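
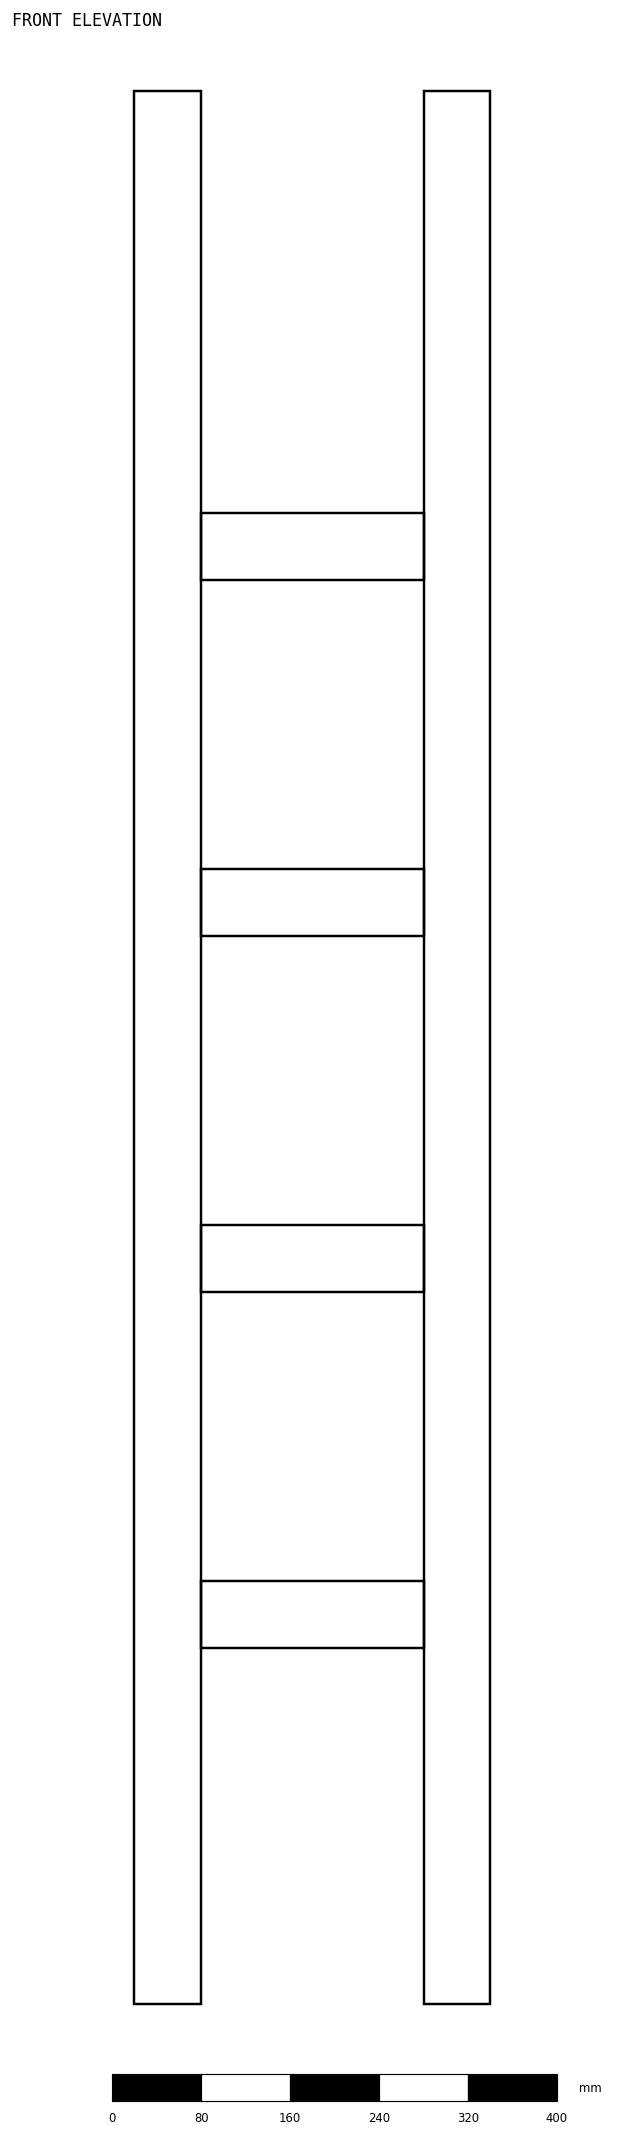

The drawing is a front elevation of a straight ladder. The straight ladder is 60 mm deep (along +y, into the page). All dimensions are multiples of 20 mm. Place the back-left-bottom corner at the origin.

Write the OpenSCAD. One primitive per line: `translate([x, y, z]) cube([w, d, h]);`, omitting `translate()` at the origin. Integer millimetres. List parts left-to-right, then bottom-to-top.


cube([60, 60, 1720]);
translate([60, 0, 320]) cube([200, 60, 60]);
translate([60, 0, 640]) cube([200, 60, 60]);
translate([60, 0, 960]) cube([200, 60, 60]);
translate([60, 0, 1280]) cube([200, 60, 60]);
translate([260, 0, 0]) cube([60, 60, 1720]);


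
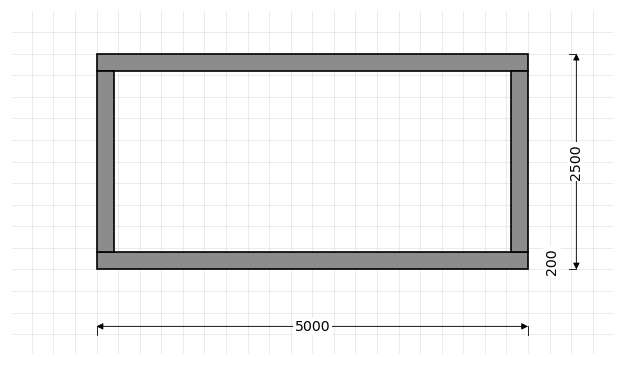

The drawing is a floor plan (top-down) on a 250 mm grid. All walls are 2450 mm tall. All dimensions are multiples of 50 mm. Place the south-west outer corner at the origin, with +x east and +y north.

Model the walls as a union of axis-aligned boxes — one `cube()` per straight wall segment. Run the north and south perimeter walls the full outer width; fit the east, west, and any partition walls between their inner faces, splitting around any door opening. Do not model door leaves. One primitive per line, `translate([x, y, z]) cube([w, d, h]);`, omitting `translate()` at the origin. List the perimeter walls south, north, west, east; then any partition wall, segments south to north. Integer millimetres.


cube([5000, 200, 2450]);
translate([0, 2300, 0]) cube([5000, 200, 2450]);
translate([0, 200, 0]) cube([200, 2100, 2450]);
translate([4800, 200, 0]) cube([200, 2100, 2450]);


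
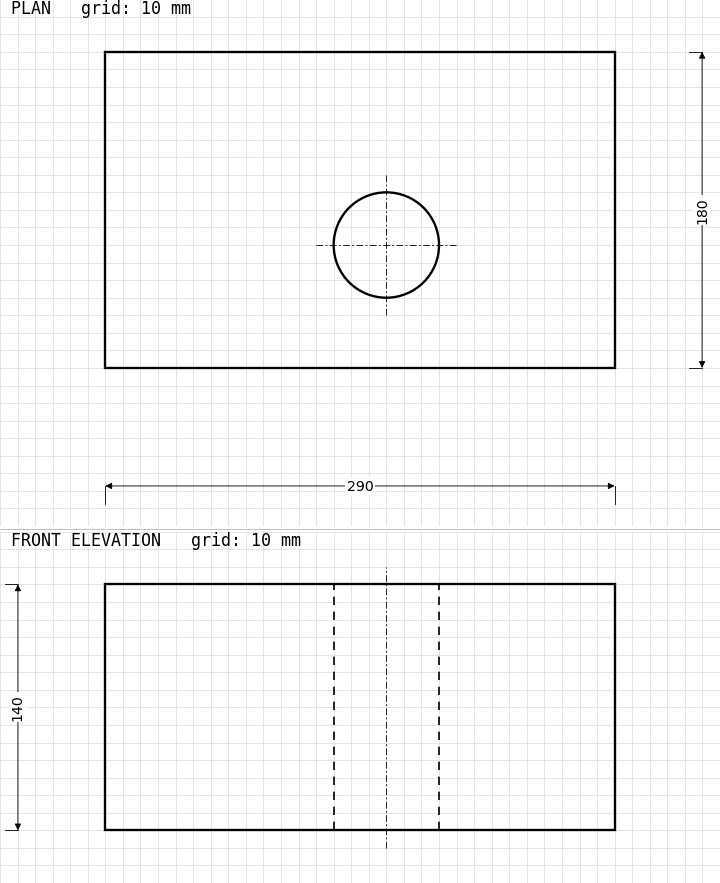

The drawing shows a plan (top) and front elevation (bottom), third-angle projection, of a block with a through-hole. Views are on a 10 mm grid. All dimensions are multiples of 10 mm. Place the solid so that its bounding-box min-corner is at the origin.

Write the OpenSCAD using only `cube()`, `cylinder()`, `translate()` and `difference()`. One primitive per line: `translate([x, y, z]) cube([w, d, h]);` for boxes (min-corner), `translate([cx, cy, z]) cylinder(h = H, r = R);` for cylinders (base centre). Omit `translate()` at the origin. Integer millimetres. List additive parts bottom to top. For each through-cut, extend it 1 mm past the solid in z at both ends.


difference() {
  cube([290, 180, 140]);
  translate([160, 70, -1]) cylinder(h = 142, r = 30);
}


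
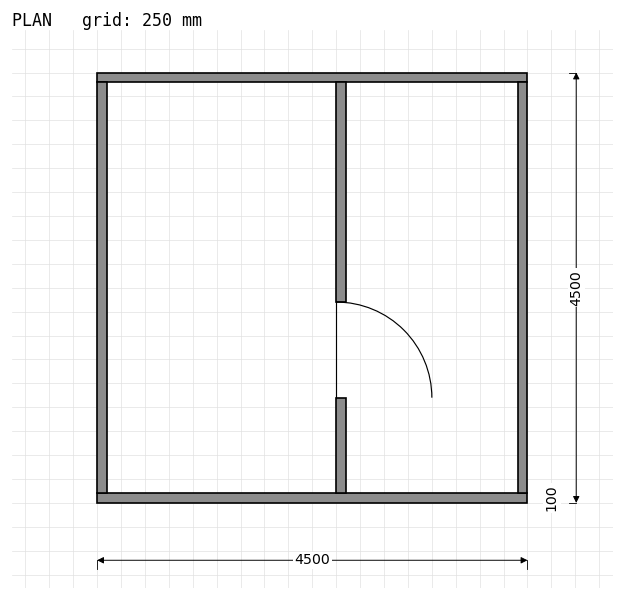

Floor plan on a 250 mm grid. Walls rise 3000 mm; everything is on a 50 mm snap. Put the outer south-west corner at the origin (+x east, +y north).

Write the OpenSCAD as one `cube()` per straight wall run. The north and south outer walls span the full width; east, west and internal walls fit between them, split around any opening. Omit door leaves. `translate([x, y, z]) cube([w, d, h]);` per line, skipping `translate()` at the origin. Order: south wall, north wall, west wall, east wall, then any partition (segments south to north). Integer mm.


cube([4500, 100, 3000]);
translate([0, 4400, 0]) cube([4500, 100, 3000]);
translate([0, 100, 0]) cube([100, 4300, 3000]);
translate([4400, 100, 0]) cube([100, 4300, 3000]);
translate([2500, 100, 0]) cube([100, 1000, 3000]);
translate([2500, 2100, 0]) cube([100, 2300, 3000]);


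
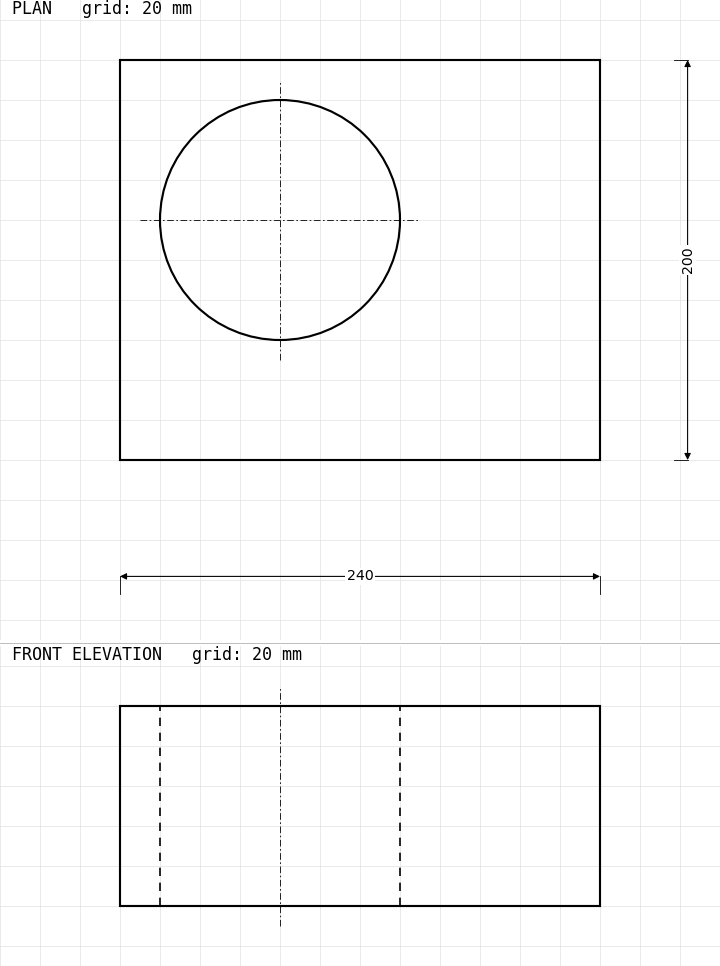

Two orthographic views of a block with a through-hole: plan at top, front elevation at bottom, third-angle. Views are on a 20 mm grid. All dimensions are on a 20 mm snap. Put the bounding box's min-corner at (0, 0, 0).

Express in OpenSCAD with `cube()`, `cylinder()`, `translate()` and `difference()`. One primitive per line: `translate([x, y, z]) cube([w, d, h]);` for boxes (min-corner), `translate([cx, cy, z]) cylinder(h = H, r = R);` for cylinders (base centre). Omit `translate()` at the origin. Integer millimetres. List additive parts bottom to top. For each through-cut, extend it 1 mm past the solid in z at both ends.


difference() {
  cube([240, 200, 100]);
  translate([80, 120, -1]) cylinder(h = 102, r = 60);
}


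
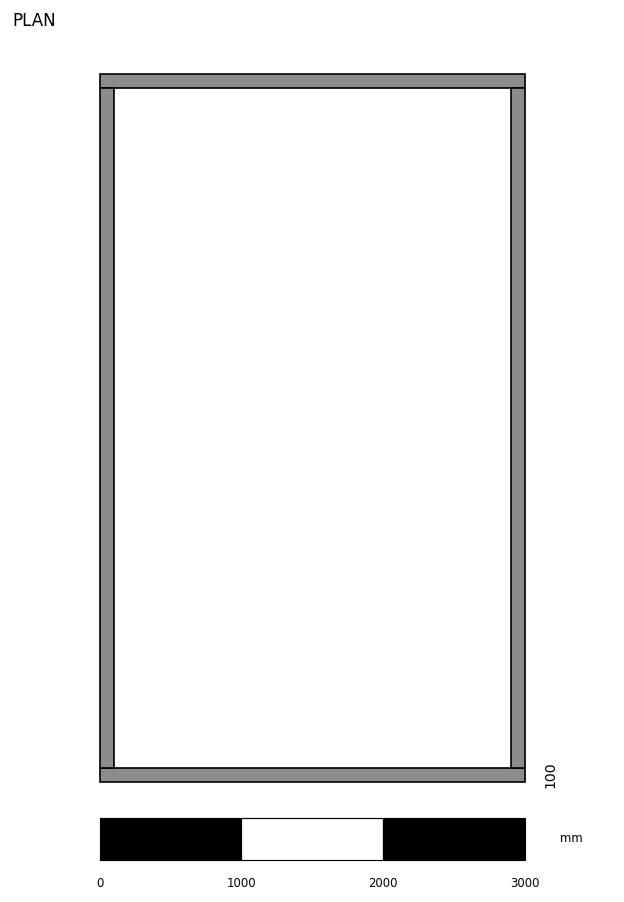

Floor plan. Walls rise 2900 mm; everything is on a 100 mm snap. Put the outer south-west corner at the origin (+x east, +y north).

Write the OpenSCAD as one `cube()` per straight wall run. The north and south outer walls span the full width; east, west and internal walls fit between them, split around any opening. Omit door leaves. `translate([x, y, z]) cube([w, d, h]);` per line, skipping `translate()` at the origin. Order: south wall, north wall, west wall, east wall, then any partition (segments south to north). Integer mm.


cube([3000, 100, 2900]);
translate([0, 4900, 0]) cube([3000, 100, 2900]);
translate([0, 100, 0]) cube([100, 4800, 2900]);
translate([2900, 100, 0]) cube([100, 4800, 2900]);


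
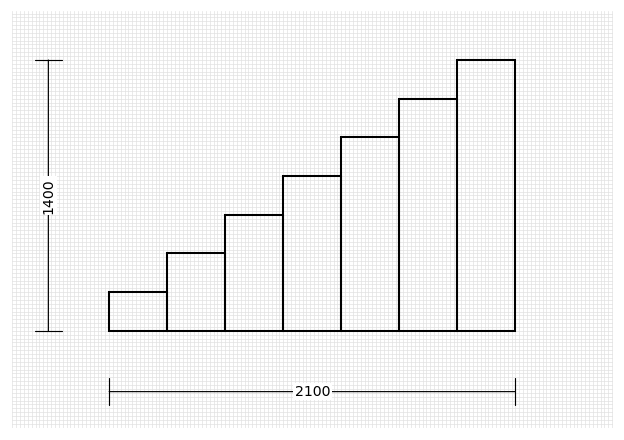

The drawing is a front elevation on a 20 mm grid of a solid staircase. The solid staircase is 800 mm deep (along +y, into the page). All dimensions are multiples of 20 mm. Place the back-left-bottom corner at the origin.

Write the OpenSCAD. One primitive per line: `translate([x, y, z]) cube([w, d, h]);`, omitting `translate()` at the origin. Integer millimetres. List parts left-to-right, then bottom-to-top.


cube([300, 800, 200]);
translate([300, 0, 0]) cube([300, 800, 400]);
translate([600, 0, 0]) cube([300, 800, 600]);
translate([900, 0, 0]) cube([300, 800, 800]);
translate([1200, 0, 0]) cube([300, 800, 1000]);
translate([1500, 0, 0]) cube([300, 800, 1200]);
translate([1800, 0, 0]) cube([300, 800, 1400]);


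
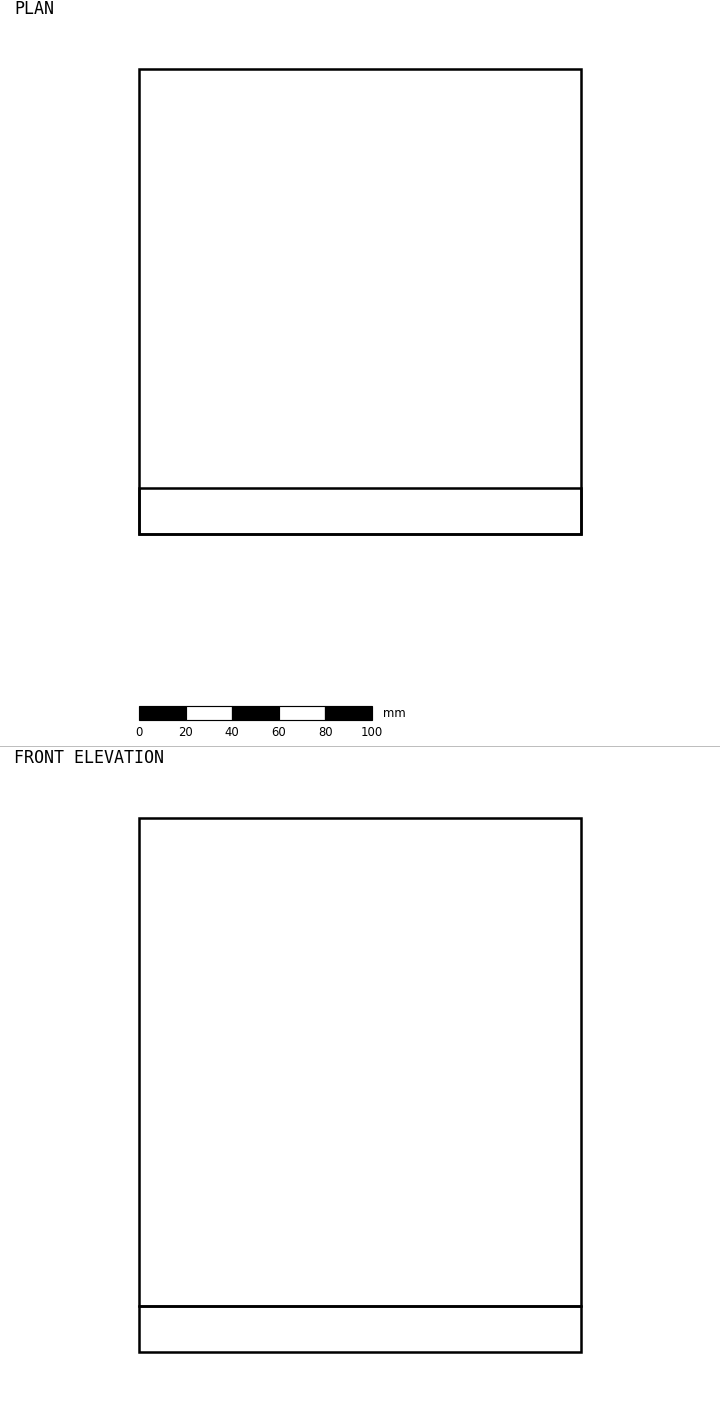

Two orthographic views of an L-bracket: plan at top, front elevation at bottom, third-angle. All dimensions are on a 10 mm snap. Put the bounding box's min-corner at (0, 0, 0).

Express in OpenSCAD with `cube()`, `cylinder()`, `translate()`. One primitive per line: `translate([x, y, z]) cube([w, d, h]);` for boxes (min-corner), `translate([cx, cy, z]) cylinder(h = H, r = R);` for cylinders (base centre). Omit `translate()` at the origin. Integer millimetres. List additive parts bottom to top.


cube([190, 200, 20]);
translate([0, 0, 20]) cube([190, 20, 210]);


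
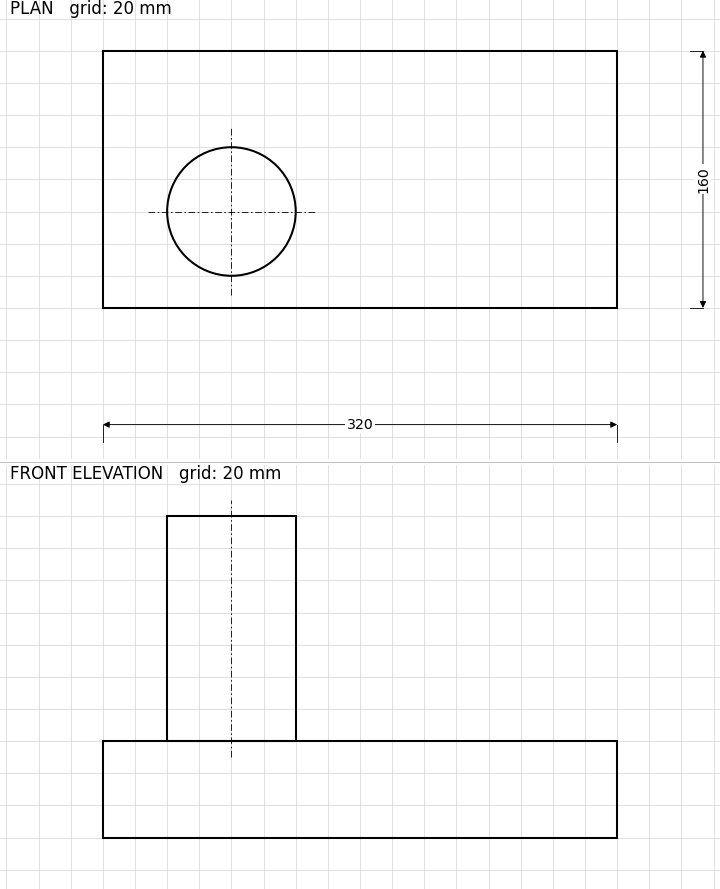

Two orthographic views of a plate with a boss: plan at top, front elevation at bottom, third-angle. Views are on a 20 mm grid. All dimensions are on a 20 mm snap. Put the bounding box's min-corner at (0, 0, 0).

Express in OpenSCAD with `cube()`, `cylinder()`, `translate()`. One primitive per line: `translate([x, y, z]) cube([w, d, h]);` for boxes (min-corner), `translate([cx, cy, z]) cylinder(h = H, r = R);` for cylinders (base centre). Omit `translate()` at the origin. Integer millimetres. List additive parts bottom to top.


cube([320, 160, 60]);
translate([80, 60, 60]) cylinder(h = 140, r = 40);


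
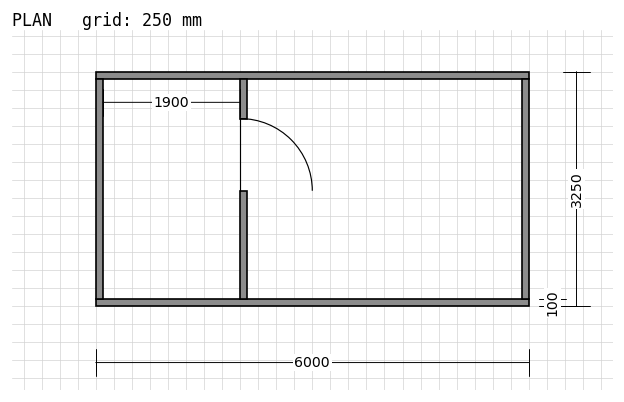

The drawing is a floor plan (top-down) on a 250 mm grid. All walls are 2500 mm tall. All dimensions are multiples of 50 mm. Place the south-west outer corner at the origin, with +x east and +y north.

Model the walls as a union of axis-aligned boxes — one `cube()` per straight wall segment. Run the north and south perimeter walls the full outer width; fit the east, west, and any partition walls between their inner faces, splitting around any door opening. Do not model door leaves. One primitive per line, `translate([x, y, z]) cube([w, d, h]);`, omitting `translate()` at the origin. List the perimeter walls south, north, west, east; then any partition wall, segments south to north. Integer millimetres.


cube([6000, 100, 2500]);
translate([0, 3150, 0]) cube([6000, 100, 2500]);
translate([0, 100, 0]) cube([100, 3050, 2500]);
translate([5900, 100, 0]) cube([100, 3050, 2500]);
translate([2000, 100, 0]) cube([100, 1500, 2500]);
translate([2000, 2600, 0]) cube([100, 550, 2500]);


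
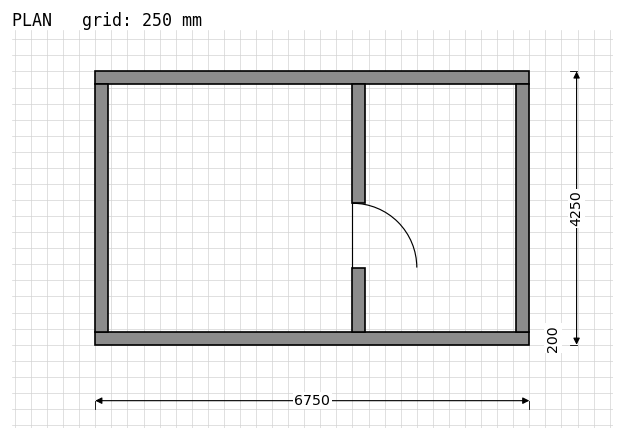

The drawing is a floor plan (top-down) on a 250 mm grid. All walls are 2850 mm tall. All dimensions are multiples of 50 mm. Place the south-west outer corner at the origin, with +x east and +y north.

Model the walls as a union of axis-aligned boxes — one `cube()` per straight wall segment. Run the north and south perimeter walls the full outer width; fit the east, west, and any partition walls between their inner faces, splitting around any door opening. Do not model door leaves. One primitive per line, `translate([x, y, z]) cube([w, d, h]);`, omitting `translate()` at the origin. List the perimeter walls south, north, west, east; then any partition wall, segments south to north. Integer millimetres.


cube([6750, 200, 2850]);
translate([0, 4050, 0]) cube([6750, 200, 2850]);
translate([0, 200, 0]) cube([200, 3850, 2850]);
translate([6550, 200, 0]) cube([200, 3850, 2850]);
translate([4000, 200, 0]) cube([200, 1000, 2850]);
translate([4000, 2200, 0]) cube([200, 1850, 2850]);


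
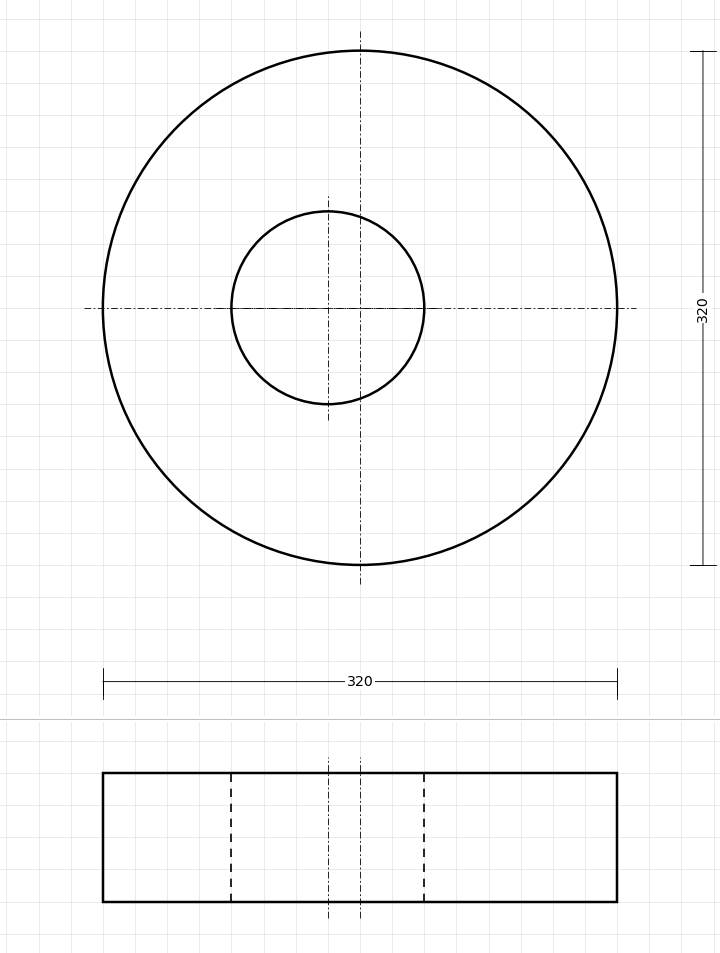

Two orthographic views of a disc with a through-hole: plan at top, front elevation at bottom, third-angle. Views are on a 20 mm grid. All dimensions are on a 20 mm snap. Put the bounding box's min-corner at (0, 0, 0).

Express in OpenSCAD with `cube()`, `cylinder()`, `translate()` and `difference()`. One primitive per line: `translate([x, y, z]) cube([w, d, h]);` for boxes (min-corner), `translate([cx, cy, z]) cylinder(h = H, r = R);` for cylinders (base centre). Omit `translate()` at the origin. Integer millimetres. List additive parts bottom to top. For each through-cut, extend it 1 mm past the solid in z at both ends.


difference() {
  translate([160, 160, 0]) cylinder(h = 80, r = 160);
  translate([140, 160, -1]) cylinder(h = 82, r = 60);
}


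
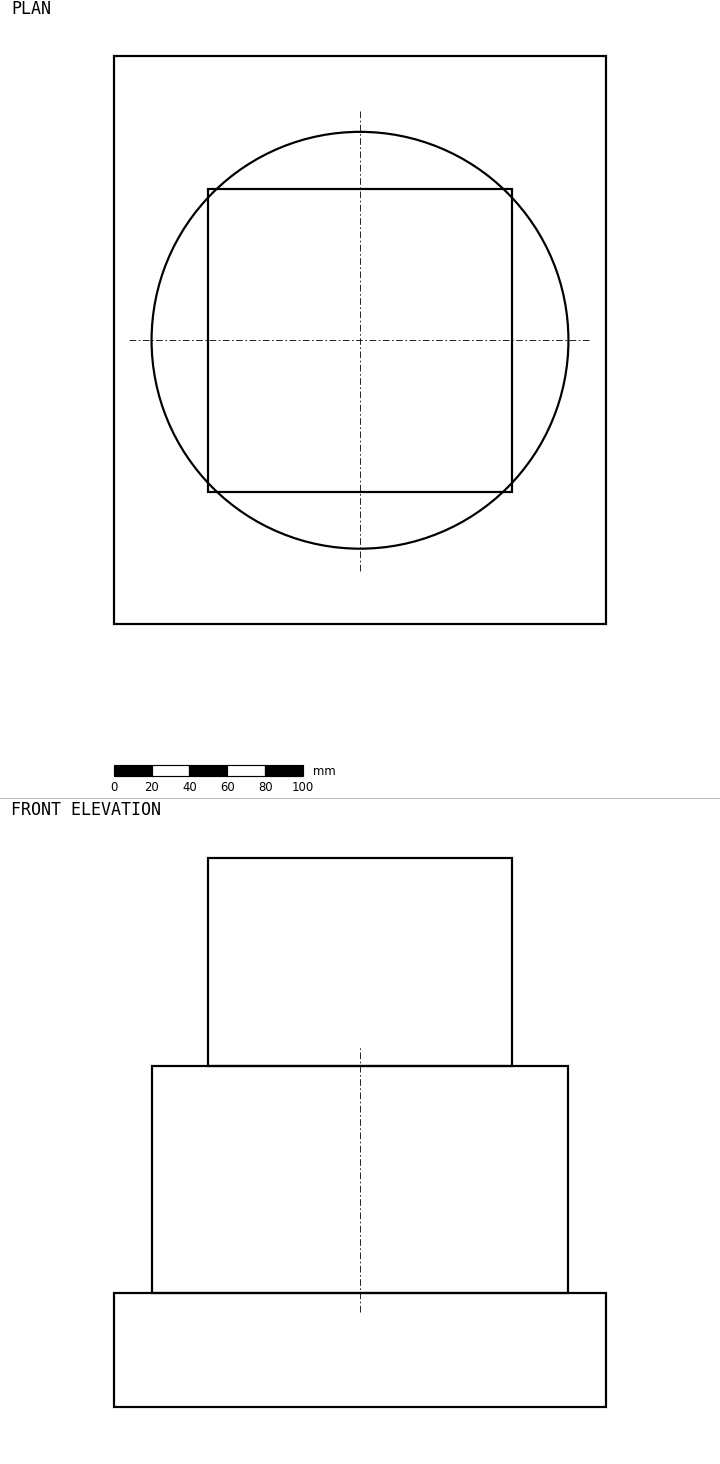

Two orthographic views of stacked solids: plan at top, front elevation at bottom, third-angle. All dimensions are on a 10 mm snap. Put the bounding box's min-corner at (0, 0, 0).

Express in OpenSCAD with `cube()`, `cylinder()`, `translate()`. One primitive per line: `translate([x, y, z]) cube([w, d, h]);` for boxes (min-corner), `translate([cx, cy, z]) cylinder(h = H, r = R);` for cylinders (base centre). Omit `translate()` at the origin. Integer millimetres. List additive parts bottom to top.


cube([260, 300, 60]);
translate([130, 150, 60]) cylinder(h = 120, r = 110);
translate([50, 70, 180]) cube([160, 160, 110]);


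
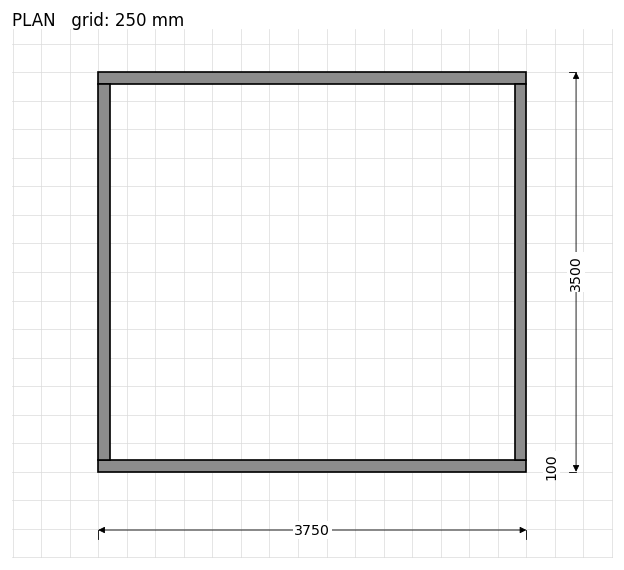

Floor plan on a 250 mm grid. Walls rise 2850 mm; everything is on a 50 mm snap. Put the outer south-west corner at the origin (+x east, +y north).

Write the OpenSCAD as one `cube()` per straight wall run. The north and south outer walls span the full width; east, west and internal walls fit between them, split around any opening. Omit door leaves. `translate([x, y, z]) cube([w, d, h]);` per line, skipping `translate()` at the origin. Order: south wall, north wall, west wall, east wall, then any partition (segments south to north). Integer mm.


cube([3750, 100, 2850]);
translate([0, 3400, 0]) cube([3750, 100, 2850]);
translate([0, 100, 0]) cube([100, 3300, 2850]);
translate([3650, 100, 0]) cube([100, 3300, 2850]);


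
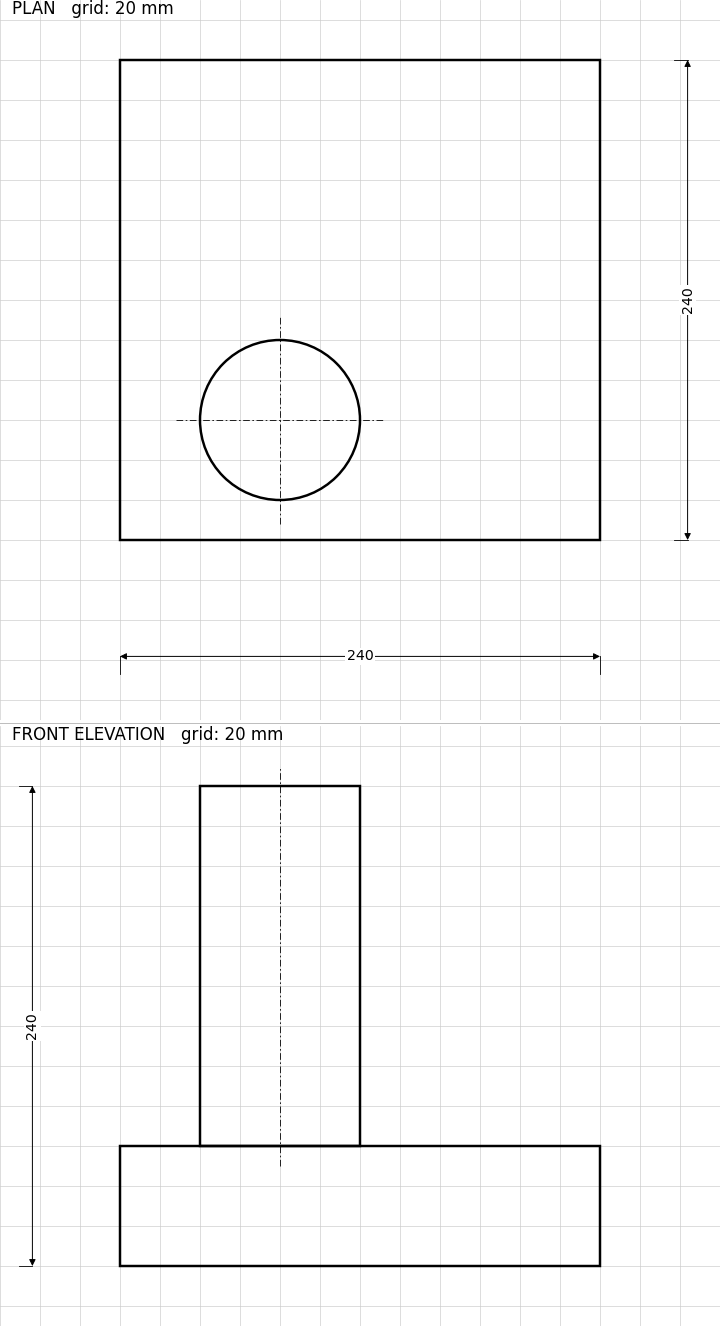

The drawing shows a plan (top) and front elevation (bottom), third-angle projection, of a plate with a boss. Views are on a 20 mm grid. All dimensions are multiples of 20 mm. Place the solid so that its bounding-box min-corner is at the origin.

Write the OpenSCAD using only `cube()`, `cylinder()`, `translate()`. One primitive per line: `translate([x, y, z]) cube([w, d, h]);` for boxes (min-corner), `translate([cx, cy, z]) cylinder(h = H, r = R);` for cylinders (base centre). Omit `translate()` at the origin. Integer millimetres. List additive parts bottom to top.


cube([240, 240, 60]);
translate([80, 60, 60]) cylinder(h = 180, r = 40);


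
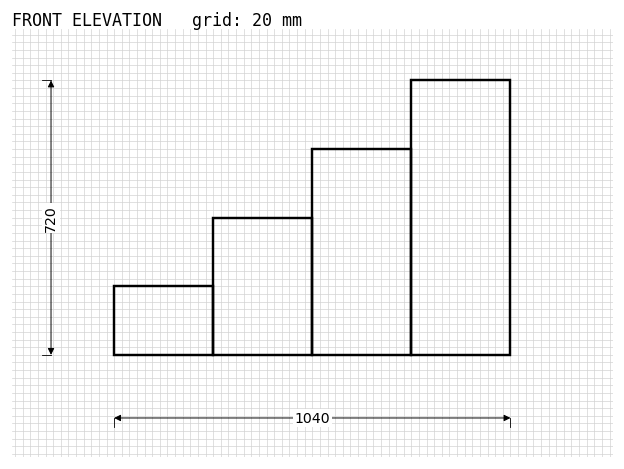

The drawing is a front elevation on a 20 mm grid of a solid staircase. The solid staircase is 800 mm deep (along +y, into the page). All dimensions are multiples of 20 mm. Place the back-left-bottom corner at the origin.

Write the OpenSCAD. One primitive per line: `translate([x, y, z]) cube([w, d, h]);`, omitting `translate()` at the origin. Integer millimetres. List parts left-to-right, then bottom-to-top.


cube([260, 800, 180]);
translate([260, 0, 0]) cube([260, 800, 360]);
translate([520, 0, 0]) cube([260, 800, 540]);
translate([780, 0, 0]) cube([260, 800, 720]);


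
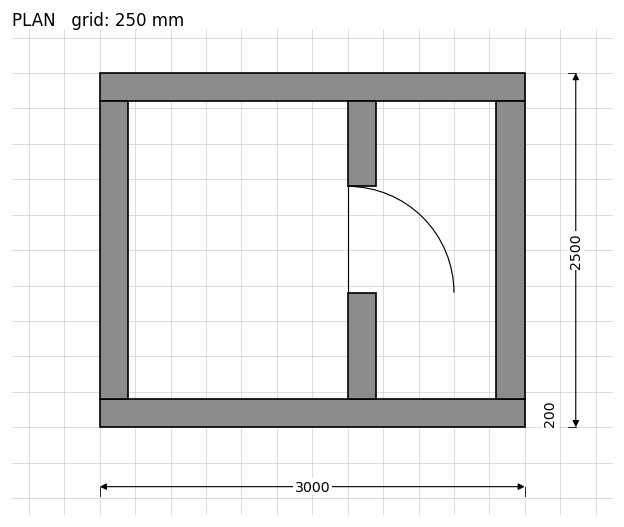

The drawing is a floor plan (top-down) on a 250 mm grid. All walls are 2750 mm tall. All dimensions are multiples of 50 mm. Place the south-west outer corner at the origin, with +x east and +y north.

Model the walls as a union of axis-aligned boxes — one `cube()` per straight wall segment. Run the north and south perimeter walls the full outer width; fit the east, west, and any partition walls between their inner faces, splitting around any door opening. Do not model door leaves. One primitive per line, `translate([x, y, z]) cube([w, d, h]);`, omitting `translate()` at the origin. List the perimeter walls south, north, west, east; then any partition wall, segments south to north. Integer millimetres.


cube([3000, 200, 2750]);
translate([0, 2300, 0]) cube([3000, 200, 2750]);
translate([0, 200, 0]) cube([200, 2100, 2750]);
translate([2800, 200, 0]) cube([200, 2100, 2750]);
translate([1750, 200, 0]) cube([200, 750, 2750]);
translate([1750, 1700, 0]) cube([200, 600, 2750]);


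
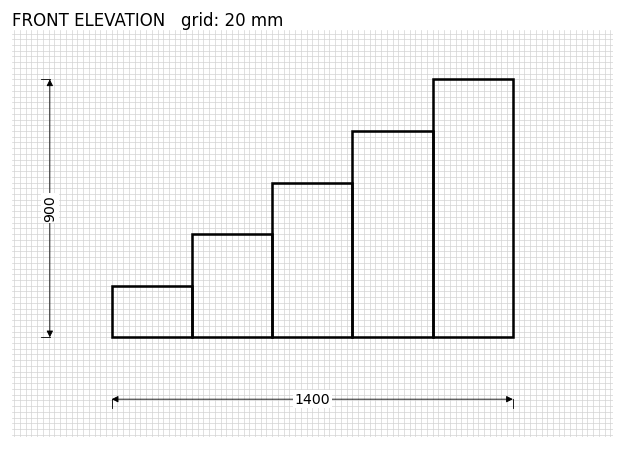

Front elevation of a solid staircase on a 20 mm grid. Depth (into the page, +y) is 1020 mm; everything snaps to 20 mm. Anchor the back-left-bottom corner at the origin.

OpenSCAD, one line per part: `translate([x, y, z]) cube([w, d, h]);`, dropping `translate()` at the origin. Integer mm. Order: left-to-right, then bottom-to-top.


cube([280, 1020, 180]);
translate([280, 0, 0]) cube([280, 1020, 360]);
translate([560, 0, 0]) cube([280, 1020, 540]);
translate([840, 0, 0]) cube([280, 1020, 720]);
translate([1120, 0, 0]) cube([280, 1020, 900]);


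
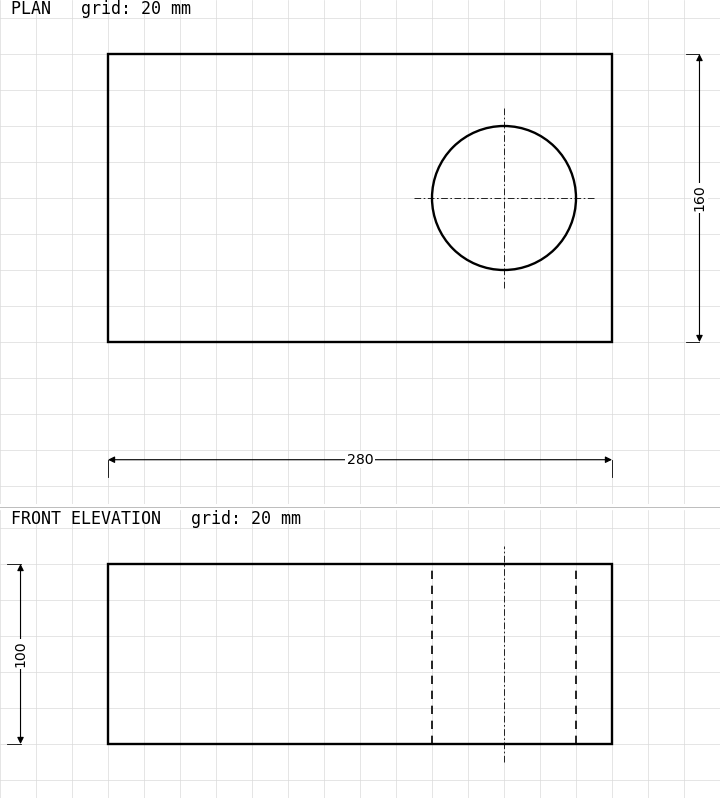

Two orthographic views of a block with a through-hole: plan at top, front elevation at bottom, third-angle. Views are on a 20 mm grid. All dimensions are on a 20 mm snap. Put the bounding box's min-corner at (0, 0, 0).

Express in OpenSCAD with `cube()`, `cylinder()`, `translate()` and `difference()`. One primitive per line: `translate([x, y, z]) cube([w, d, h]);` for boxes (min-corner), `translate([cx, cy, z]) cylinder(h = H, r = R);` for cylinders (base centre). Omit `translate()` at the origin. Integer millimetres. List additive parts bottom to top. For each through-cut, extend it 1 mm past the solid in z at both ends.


difference() {
  cube([280, 160, 100]);
  translate([220, 80, -1]) cylinder(h = 102, r = 40);
}


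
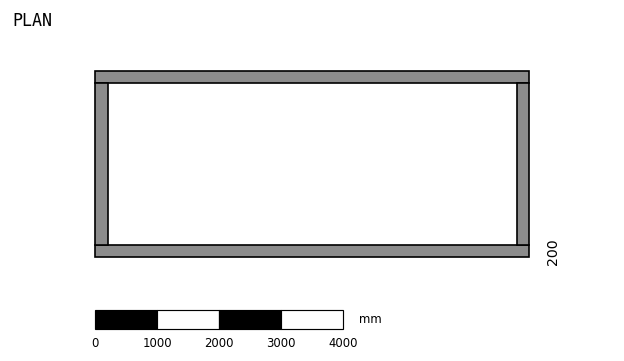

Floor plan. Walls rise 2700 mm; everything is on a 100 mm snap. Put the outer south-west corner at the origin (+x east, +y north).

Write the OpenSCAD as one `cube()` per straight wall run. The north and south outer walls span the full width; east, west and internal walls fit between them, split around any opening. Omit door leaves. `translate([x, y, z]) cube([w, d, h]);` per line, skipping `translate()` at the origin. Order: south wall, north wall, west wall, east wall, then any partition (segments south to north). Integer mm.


cube([7000, 200, 2700]);
translate([0, 2800, 0]) cube([7000, 200, 2700]);
translate([0, 200, 0]) cube([200, 2600, 2700]);
translate([6800, 200, 0]) cube([200, 2600, 2700]);


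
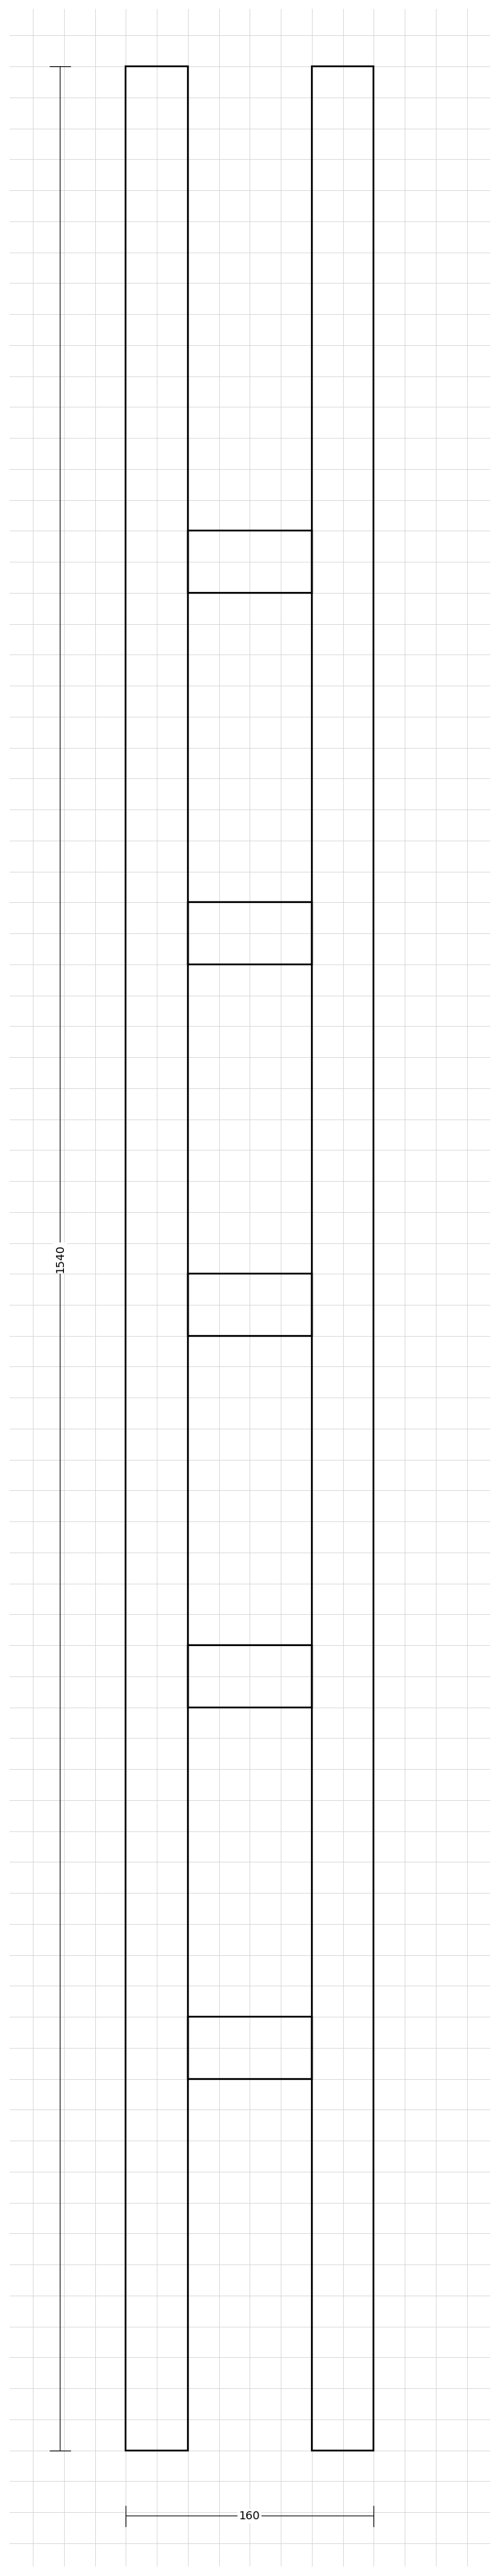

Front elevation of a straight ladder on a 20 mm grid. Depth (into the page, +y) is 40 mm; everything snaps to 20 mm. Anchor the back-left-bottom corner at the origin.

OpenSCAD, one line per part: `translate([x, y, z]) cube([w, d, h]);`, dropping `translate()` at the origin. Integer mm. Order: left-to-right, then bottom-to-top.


cube([40, 40, 1540]);
translate([40, 0, 240]) cube([80, 40, 40]);
translate([40, 0, 480]) cube([80, 40, 40]);
translate([40, 0, 720]) cube([80, 40, 40]);
translate([40, 0, 960]) cube([80, 40, 40]);
translate([40, 0, 1200]) cube([80, 40, 40]);
translate([120, 0, 0]) cube([40, 40, 1540]);


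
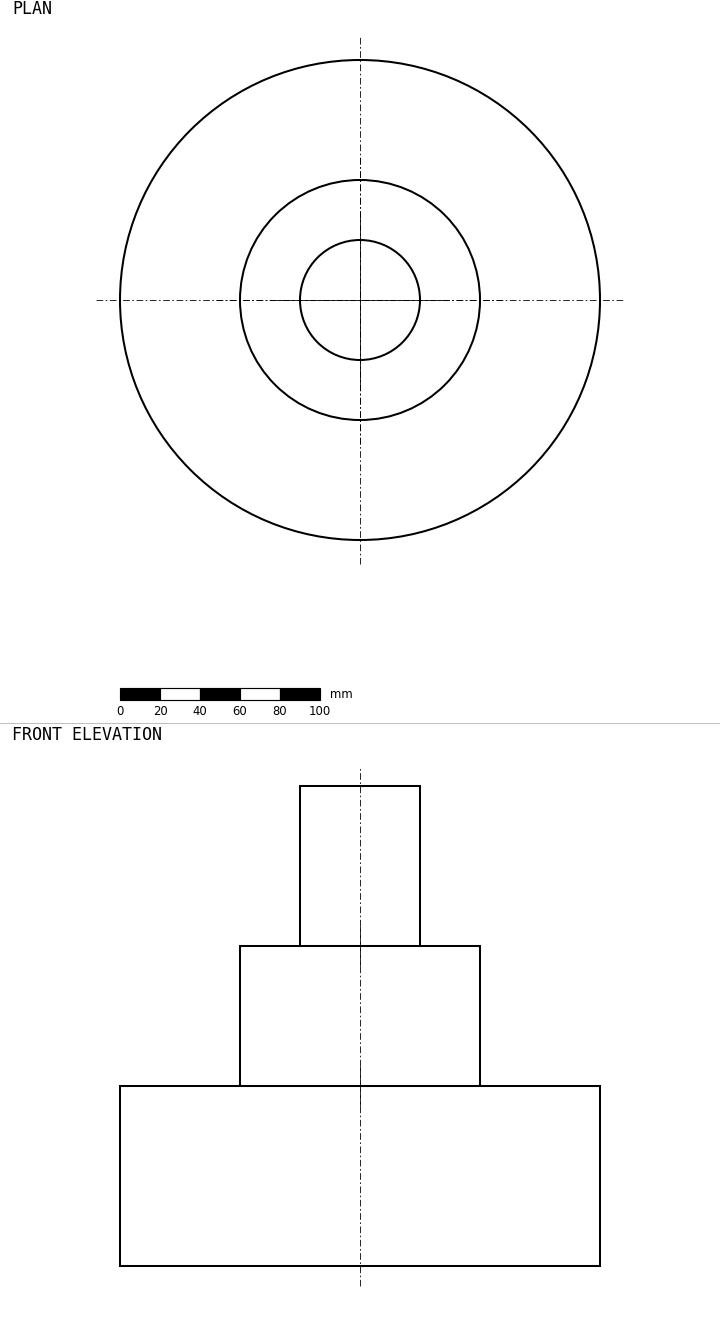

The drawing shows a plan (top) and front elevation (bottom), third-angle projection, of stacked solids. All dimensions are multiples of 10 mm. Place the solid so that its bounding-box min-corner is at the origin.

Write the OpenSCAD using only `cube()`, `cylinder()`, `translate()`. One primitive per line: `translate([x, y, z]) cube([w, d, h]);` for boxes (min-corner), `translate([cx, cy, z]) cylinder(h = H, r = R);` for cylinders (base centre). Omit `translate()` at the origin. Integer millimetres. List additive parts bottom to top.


translate([120, 120, 0]) cylinder(h = 90, r = 120);
translate([120, 120, 90]) cylinder(h = 70, r = 60);
translate([120, 120, 160]) cylinder(h = 80, r = 30);


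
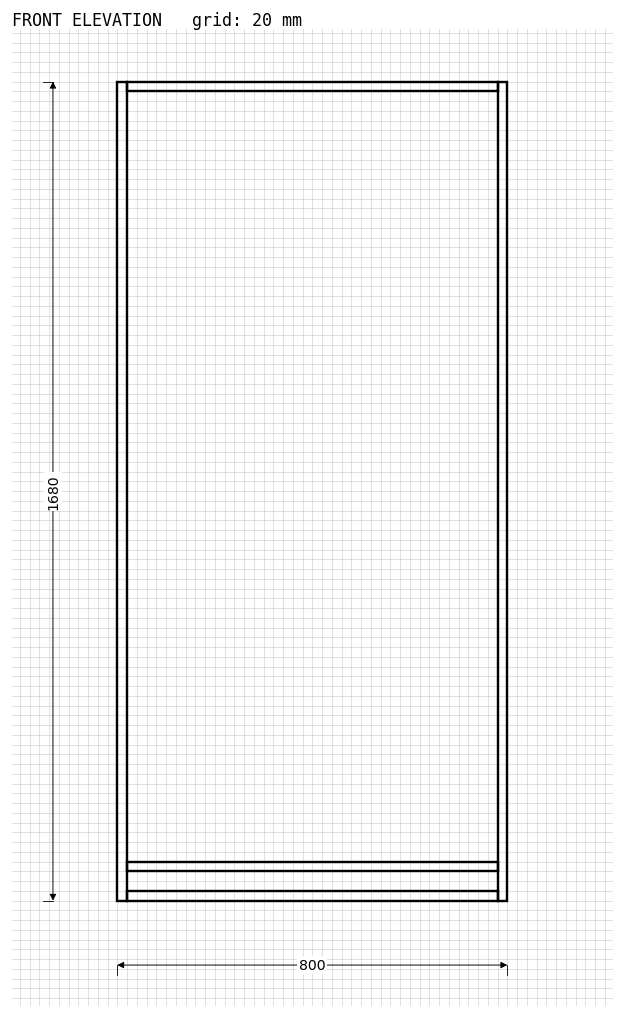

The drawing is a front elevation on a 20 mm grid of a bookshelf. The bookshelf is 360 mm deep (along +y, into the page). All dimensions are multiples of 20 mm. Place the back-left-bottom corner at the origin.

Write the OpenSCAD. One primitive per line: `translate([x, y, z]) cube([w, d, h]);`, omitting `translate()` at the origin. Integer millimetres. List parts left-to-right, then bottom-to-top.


cube([20, 360, 1680]);
translate([20, 0, 0]) cube([760, 360, 20]);
translate([20, 0, 60]) cube([760, 360, 20]);
translate([20, 0, 1660]) cube([760, 360, 20]);
translate([780, 0, 0]) cube([20, 360, 1680]);


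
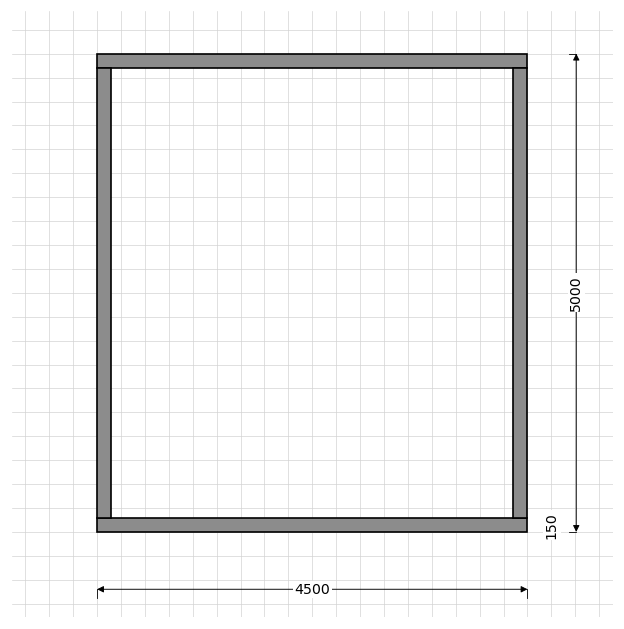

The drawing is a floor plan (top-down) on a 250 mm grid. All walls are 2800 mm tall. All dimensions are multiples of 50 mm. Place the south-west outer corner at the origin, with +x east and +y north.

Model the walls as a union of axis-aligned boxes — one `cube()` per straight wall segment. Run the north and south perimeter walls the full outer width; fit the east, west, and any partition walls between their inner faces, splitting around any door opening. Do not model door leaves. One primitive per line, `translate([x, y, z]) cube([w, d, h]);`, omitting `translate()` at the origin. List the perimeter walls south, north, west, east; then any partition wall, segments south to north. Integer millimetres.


cube([4500, 150, 2800]);
translate([0, 4850, 0]) cube([4500, 150, 2800]);
translate([0, 150, 0]) cube([150, 4700, 2800]);
translate([4350, 150, 0]) cube([150, 4700, 2800]);


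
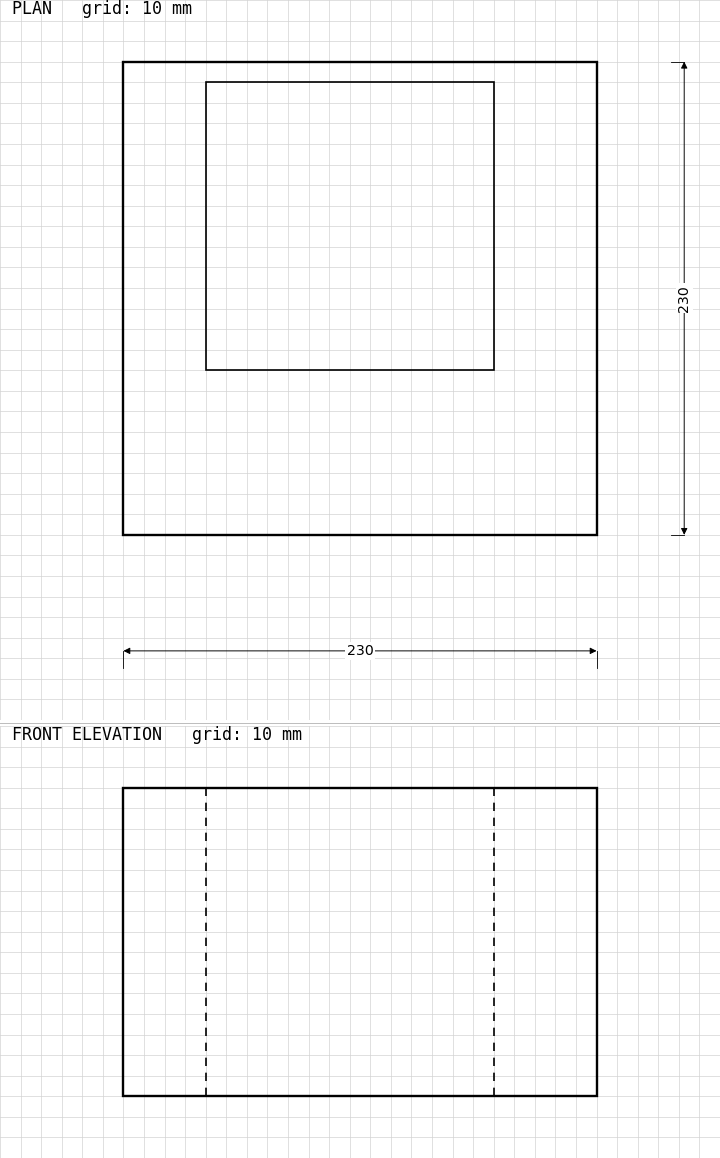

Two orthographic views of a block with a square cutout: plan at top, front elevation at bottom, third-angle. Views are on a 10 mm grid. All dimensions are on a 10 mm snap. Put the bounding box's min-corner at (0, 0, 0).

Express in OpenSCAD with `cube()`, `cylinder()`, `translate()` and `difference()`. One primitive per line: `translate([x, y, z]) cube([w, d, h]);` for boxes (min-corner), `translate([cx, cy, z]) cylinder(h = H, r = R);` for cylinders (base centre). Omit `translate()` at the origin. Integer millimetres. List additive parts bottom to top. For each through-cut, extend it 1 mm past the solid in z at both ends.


difference() {
  cube([230, 230, 150]);
  translate([40, 80, -1]) cube([140, 140, 152]);
}


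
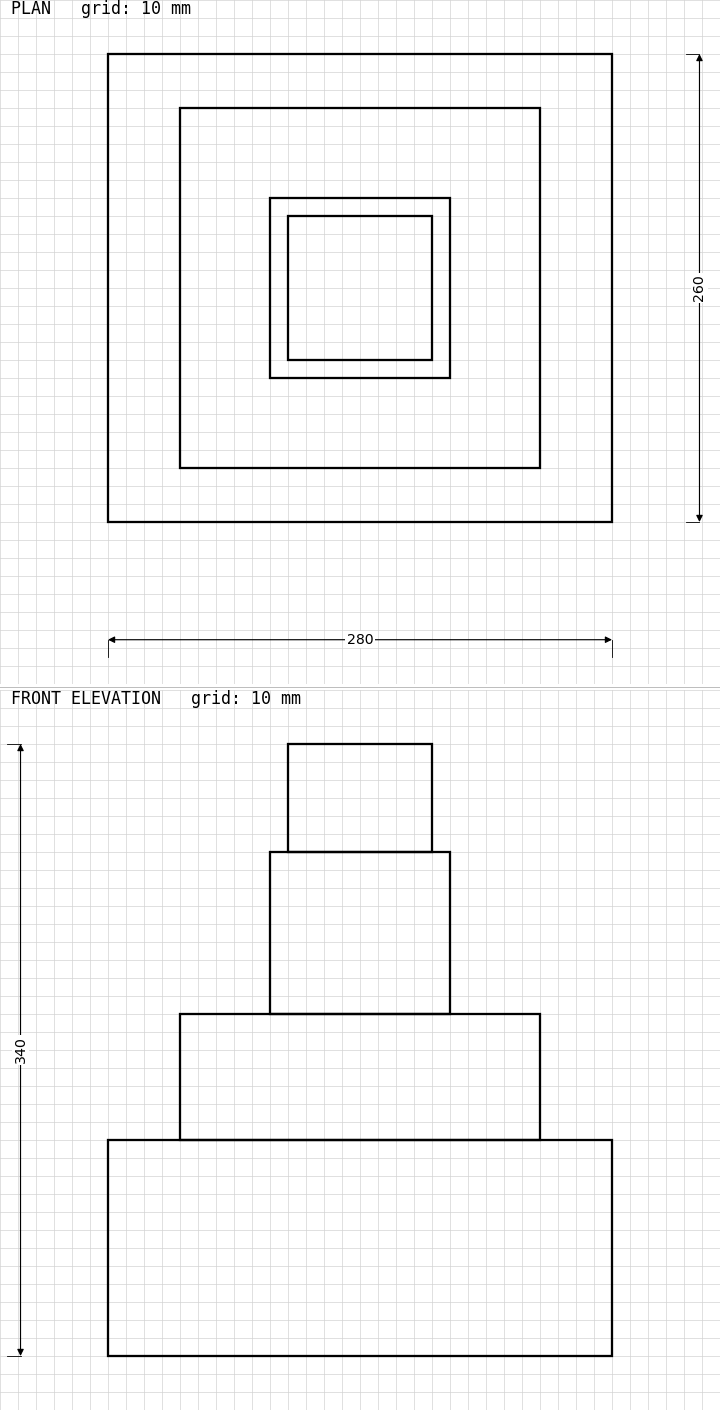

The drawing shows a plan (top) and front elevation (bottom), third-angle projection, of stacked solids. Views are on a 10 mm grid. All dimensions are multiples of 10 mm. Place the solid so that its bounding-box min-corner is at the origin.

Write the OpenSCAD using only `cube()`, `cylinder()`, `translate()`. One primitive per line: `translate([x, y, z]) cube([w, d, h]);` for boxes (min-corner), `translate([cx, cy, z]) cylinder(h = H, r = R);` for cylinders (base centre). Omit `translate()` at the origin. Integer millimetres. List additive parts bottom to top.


cube([280, 260, 120]);
translate([40, 30, 120]) cube([200, 200, 70]);
translate([90, 80, 190]) cube([100, 100, 90]);
translate([100, 90, 280]) cube([80, 80, 60]);


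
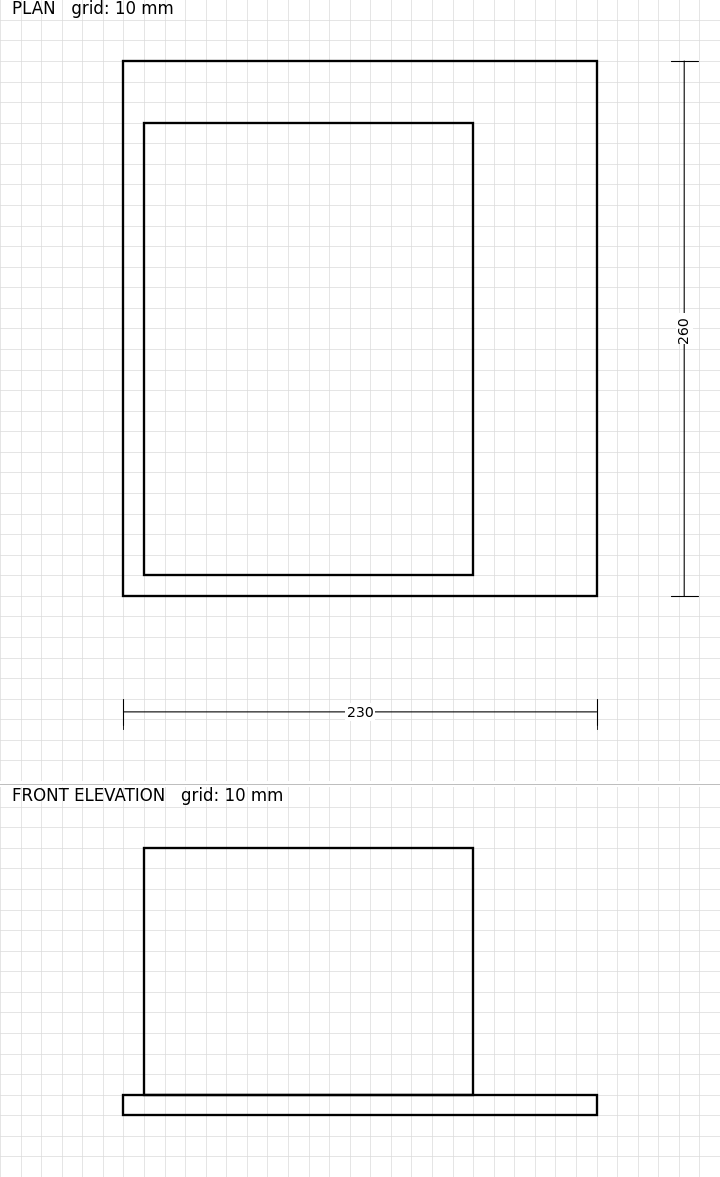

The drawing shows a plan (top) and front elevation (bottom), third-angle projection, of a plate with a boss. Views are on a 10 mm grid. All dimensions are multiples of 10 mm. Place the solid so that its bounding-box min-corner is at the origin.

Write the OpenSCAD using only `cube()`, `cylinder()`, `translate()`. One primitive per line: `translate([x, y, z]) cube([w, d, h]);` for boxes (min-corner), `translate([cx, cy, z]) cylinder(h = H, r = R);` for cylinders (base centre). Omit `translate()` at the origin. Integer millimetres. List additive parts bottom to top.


cube([230, 260, 10]);
translate([10, 10, 10]) cube([160, 220, 120]);


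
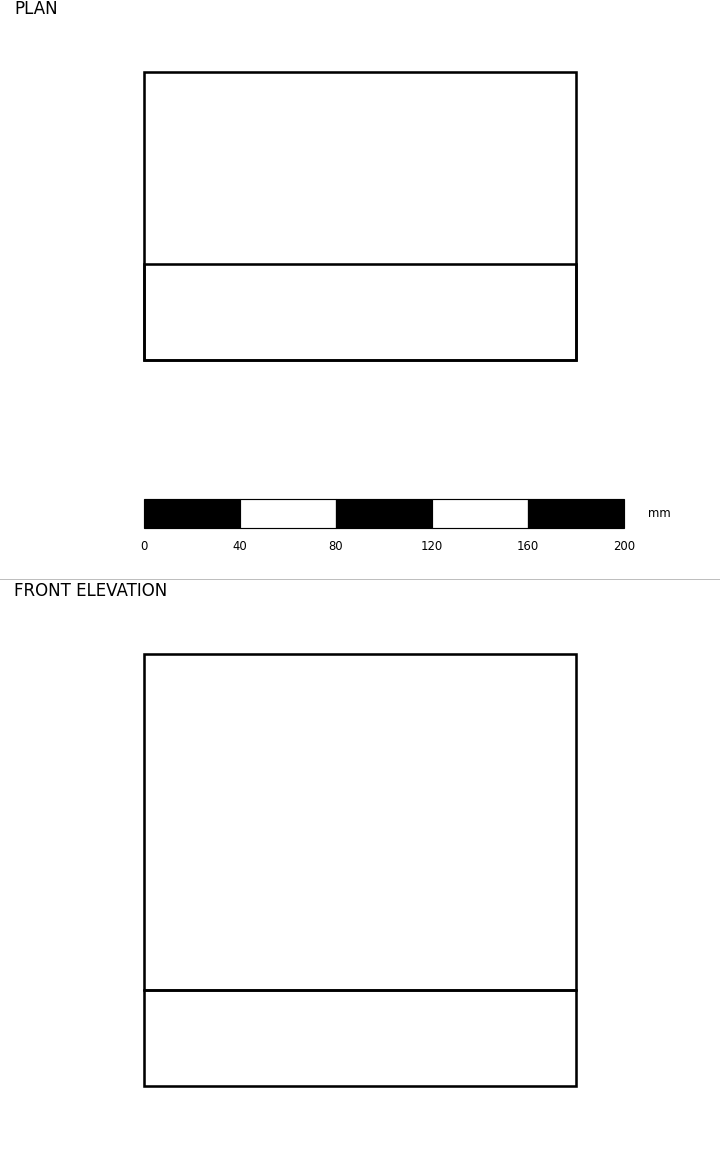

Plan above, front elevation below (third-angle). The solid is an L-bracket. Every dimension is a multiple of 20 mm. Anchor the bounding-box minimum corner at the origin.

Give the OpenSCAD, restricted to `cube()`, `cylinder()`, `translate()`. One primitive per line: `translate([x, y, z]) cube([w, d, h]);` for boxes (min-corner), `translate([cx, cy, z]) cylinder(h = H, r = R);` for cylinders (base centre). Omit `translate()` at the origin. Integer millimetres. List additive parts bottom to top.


cube([180, 120, 40]);
translate([0, 0, 40]) cube([180, 40, 140]);


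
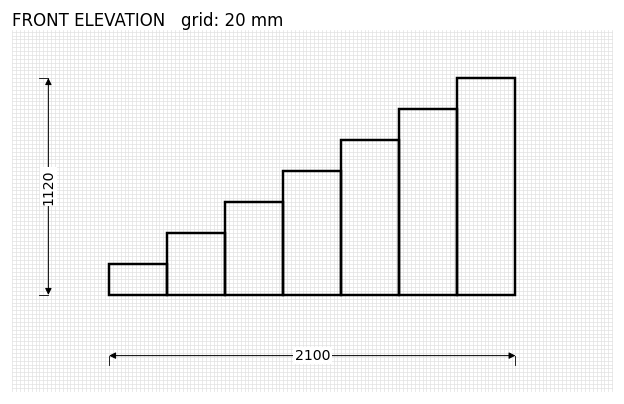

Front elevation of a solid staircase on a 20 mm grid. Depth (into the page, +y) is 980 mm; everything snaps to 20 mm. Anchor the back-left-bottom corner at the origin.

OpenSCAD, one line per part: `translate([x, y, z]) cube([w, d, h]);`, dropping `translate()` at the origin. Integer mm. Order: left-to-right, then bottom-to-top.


cube([300, 980, 160]);
translate([300, 0, 0]) cube([300, 980, 320]);
translate([600, 0, 0]) cube([300, 980, 480]);
translate([900, 0, 0]) cube([300, 980, 640]);
translate([1200, 0, 0]) cube([300, 980, 800]);
translate([1500, 0, 0]) cube([300, 980, 960]);
translate([1800, 0, 0]) cube([300, 980, 1120]);


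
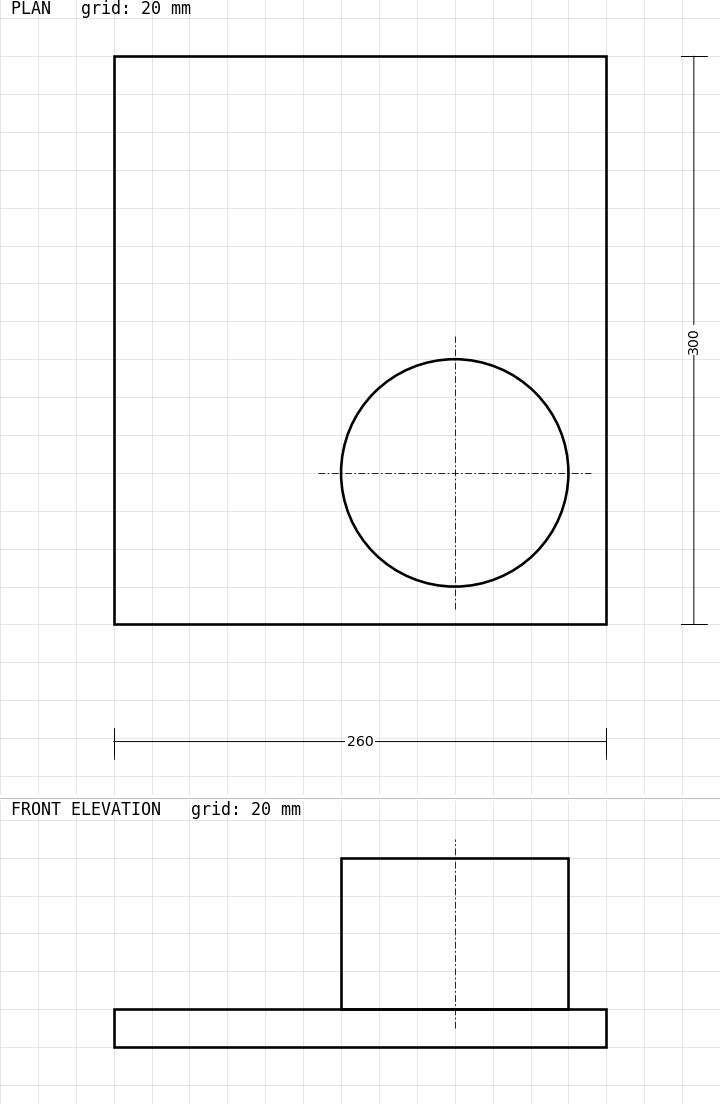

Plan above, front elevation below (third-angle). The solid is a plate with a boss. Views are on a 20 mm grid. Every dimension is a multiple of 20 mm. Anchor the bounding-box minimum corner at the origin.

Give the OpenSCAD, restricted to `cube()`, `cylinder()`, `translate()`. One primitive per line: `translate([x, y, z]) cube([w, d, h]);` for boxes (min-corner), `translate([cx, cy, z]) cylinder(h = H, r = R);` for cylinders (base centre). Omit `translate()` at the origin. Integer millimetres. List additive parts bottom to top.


cube([260, 300, 20]);
translate([180, 80, 20]) cylinder(h = 80, r = 60);


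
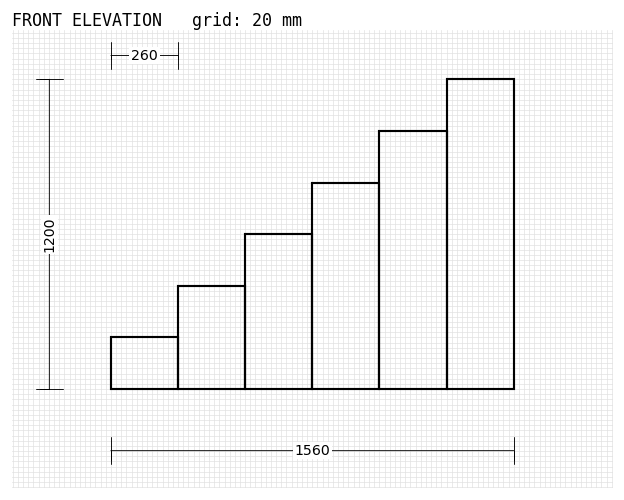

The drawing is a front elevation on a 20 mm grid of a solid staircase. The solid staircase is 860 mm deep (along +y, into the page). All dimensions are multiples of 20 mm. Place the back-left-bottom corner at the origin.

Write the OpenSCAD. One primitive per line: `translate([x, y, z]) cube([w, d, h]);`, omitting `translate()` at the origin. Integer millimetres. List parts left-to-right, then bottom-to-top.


cube([260, 860, 200]);
translate([260, 0, 0]) cube([260, 860, 400]);
translate([520, 0, 0]) cube([260, 860, 600]);
translate([780, 0, 0]) cube([260, 860, 800]);
translate([1040, 0, 0]) cube([260, 860, 1000]);
translate([1300, 0, 0]) cube([260, 860, 1200]);


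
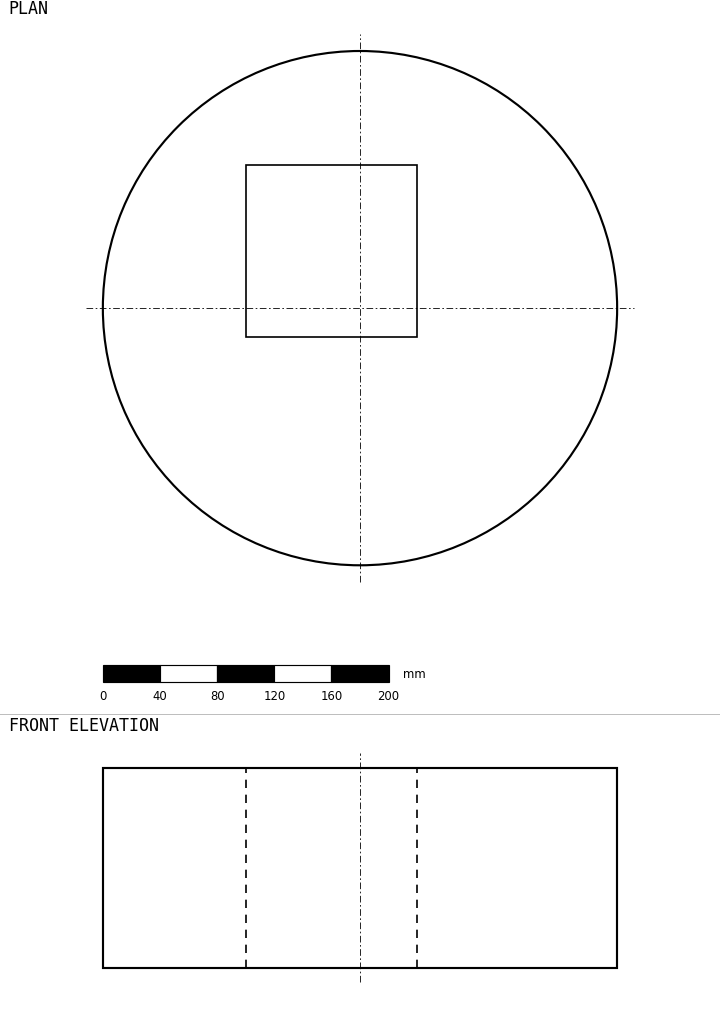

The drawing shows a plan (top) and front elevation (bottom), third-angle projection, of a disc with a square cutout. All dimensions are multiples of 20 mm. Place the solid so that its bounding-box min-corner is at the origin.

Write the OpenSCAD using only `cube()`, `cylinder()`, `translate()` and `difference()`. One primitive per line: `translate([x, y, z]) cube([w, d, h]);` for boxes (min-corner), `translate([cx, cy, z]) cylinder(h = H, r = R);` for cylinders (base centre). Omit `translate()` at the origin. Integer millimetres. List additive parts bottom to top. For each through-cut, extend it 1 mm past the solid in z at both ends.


difference() {
  translate([180, 180, 0]) cylinder(h = 140, r = 180);
  translate([100, 160, -1]) cube([120, 120, 142]);
}


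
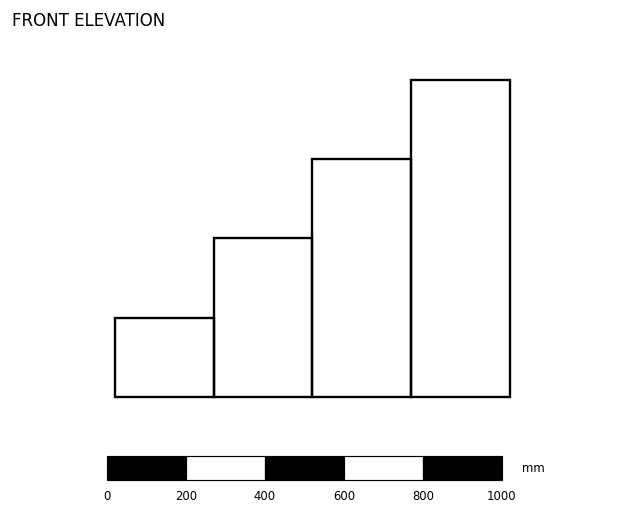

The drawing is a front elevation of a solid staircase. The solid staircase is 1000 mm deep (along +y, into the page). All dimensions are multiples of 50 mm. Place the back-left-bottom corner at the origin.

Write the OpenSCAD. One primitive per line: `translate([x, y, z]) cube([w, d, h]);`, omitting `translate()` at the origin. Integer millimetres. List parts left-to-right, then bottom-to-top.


cube([250, 1000, 200]);
translate([250, 0, 0]) cube([250, 1000, 400]);
translate([500, 0, 0]) cube([250, 1000, 600]);
translate([750, 0, 0]) cube([250, 1000, 800]);


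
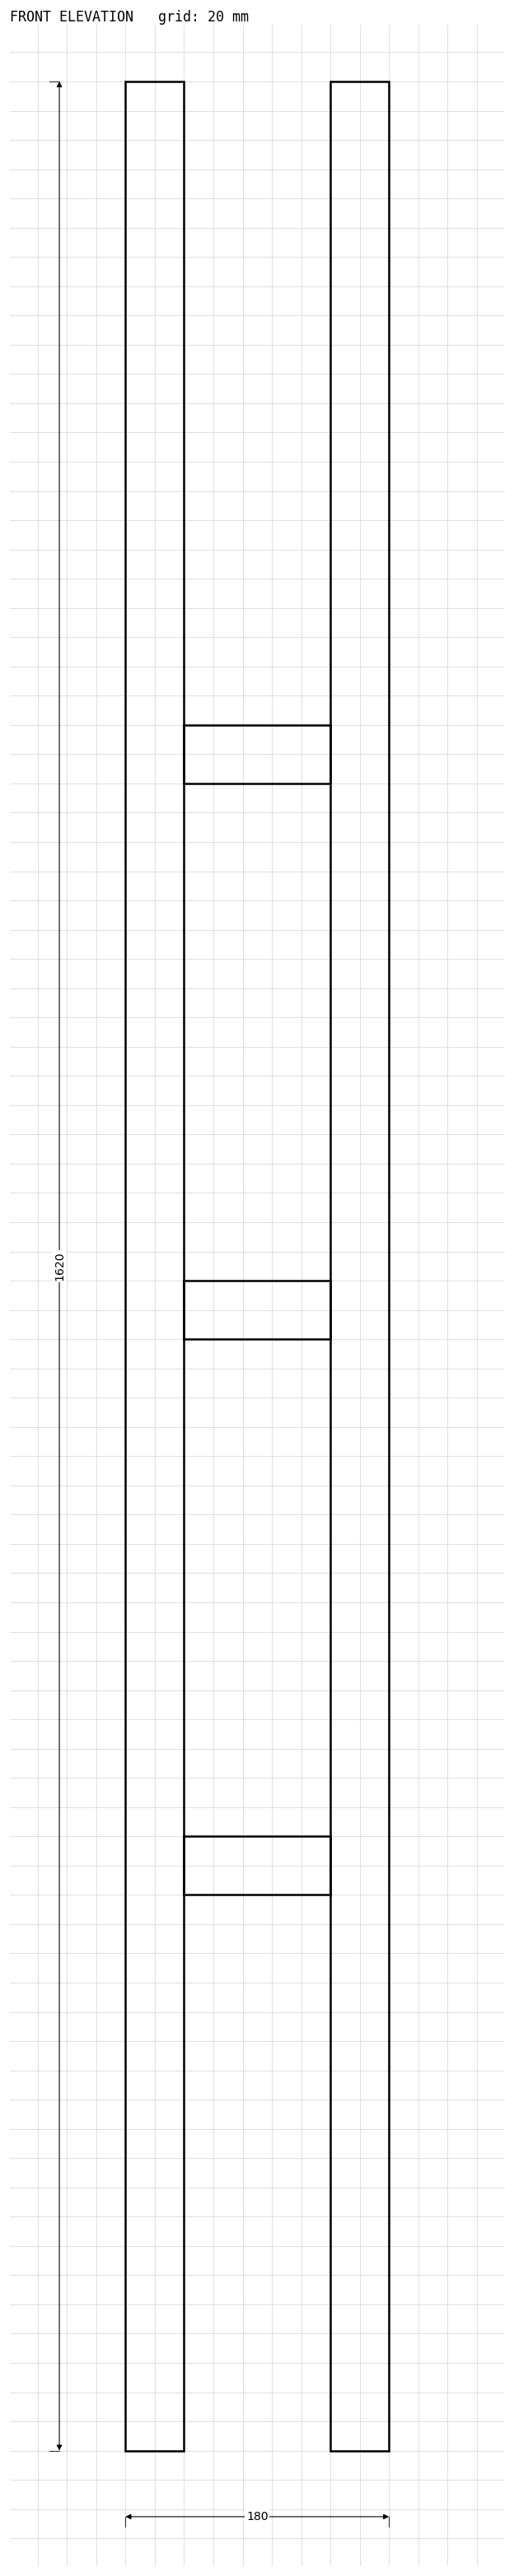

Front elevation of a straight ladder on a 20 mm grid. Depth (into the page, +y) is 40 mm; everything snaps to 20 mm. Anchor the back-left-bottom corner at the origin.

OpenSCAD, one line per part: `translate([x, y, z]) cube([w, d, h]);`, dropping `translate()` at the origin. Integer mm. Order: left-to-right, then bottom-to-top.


cube([40, 40, 1620]);
translate([40, 0, 380]) cube([100, 40, 40]);
translate([40, 0, 760]) cube([100, 40, 40]);
translate([40, 0, 1140]) cube([100, 40, 40]);
translate([140, 0, 0]) cube([40, 40, 1620]);


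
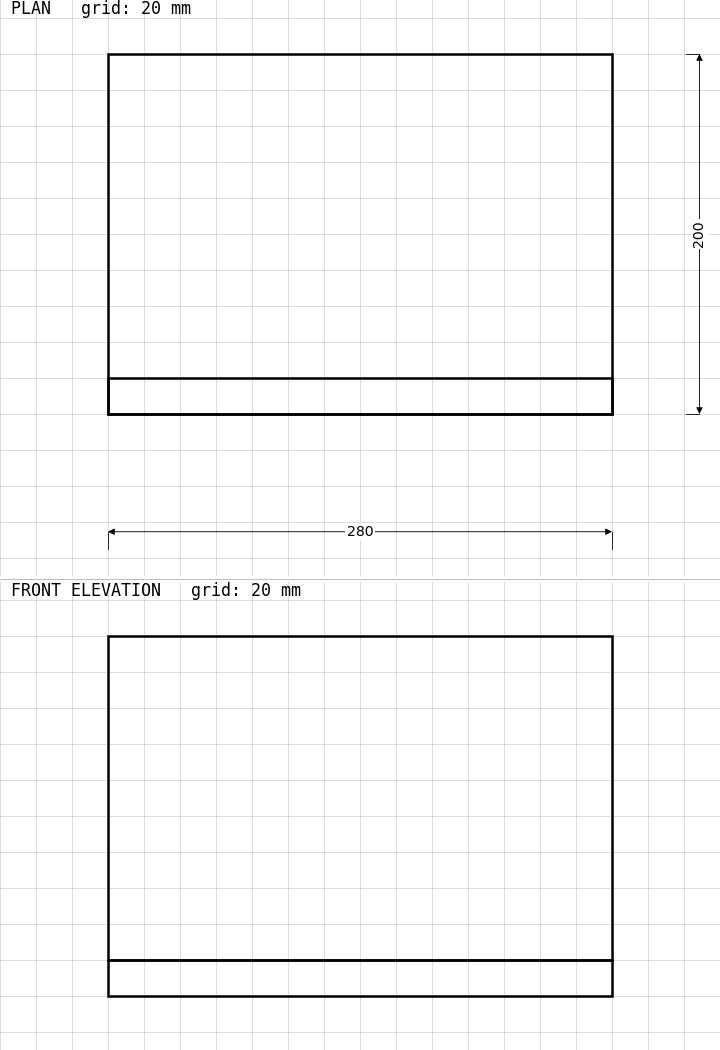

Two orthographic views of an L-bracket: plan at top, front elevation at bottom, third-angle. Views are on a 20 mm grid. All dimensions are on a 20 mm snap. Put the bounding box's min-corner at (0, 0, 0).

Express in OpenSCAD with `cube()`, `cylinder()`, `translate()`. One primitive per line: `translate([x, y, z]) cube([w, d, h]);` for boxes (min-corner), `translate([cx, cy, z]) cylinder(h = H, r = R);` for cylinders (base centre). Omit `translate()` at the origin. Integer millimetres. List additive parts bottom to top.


cube([280, 200, 20]);
translate([0, 0, 20]) cube([280, 20, 180]);
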